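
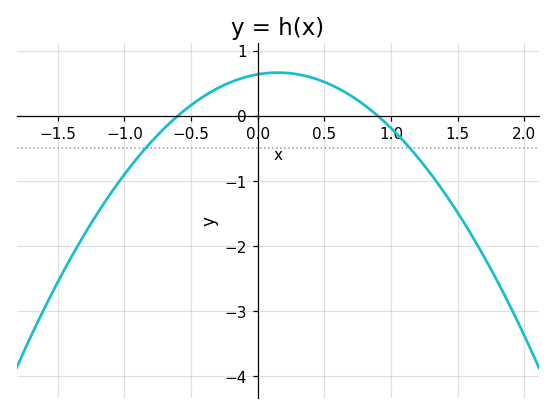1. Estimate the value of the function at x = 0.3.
0.6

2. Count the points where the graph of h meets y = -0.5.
2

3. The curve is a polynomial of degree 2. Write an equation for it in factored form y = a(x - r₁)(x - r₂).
y = -1.18(x + 0.6)(x - 0.9)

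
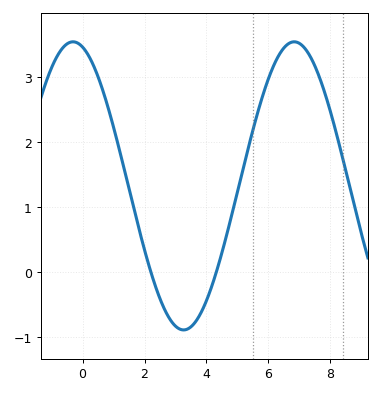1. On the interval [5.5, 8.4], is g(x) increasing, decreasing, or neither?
neither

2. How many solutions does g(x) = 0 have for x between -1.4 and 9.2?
2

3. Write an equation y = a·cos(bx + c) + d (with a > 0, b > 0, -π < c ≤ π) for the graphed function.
y = 2.22cos(0.88x + 0.272) + 1.33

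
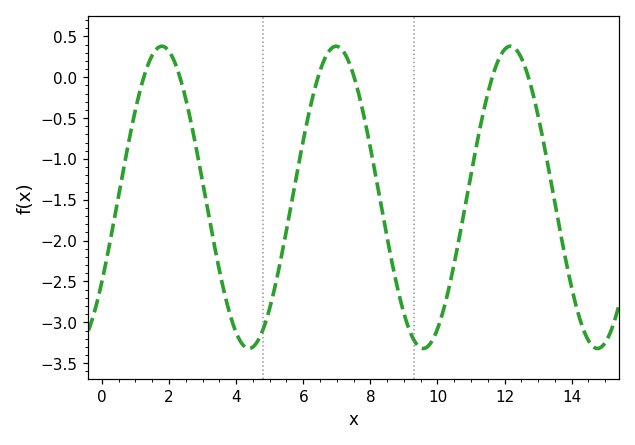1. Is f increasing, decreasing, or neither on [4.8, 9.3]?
neither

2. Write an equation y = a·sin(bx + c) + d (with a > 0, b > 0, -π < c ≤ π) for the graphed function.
y = 1.85sin(1.21x - 0.59) - 1.47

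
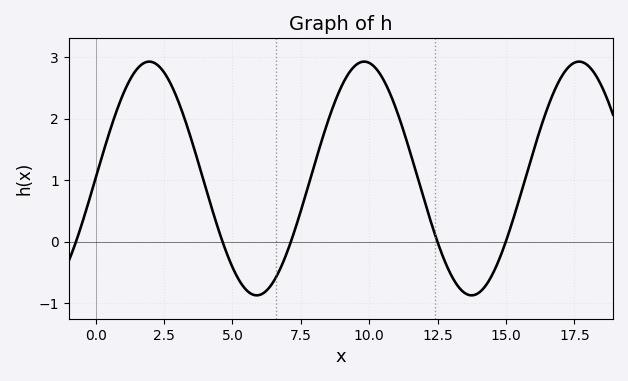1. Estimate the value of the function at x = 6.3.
-0.768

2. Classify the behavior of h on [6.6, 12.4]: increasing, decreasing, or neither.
neither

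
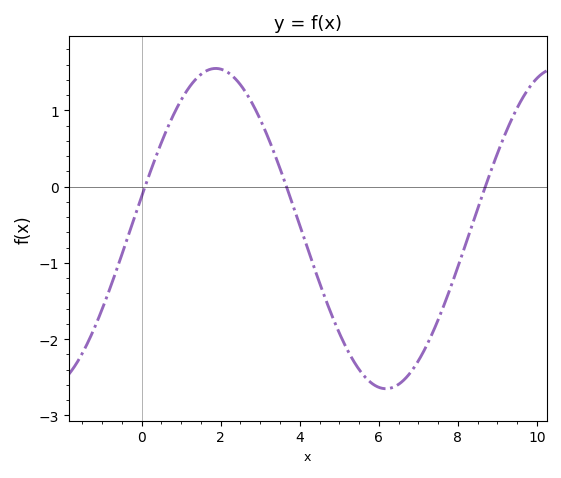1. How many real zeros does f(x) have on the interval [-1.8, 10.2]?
3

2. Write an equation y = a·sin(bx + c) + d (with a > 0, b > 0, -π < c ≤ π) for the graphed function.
y = 2.1sin(0.73x + 0.2) - 0.55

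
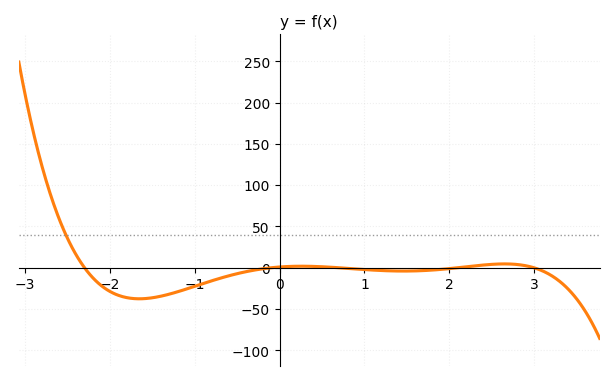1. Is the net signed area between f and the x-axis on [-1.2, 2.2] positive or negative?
negative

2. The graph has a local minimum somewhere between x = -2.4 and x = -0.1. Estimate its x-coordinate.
-1.65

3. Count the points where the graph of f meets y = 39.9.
1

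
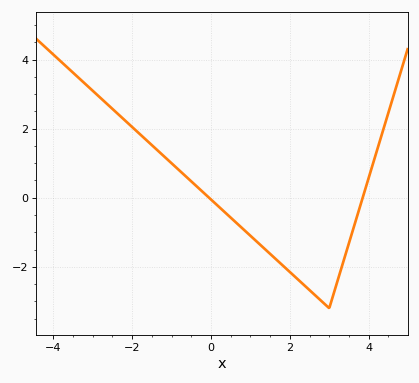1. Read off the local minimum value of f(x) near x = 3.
-3.2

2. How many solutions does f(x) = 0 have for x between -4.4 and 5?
2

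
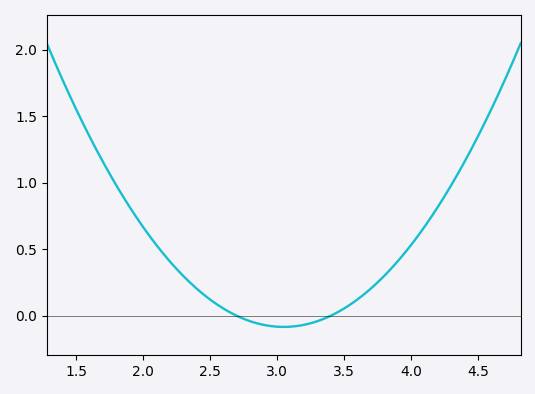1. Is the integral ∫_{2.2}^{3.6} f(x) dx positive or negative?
positive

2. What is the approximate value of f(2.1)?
0.53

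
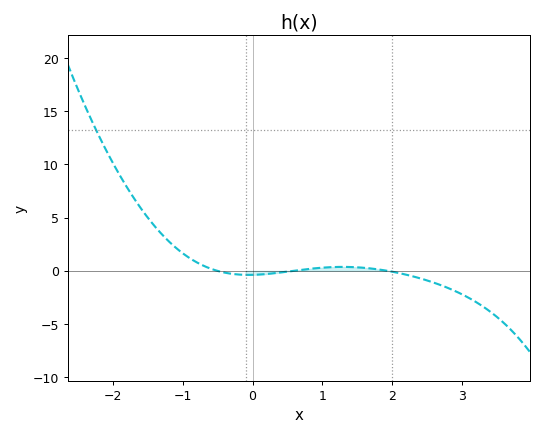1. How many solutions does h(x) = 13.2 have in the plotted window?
1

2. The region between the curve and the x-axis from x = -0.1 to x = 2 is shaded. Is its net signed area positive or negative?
positive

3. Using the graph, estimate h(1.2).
0.36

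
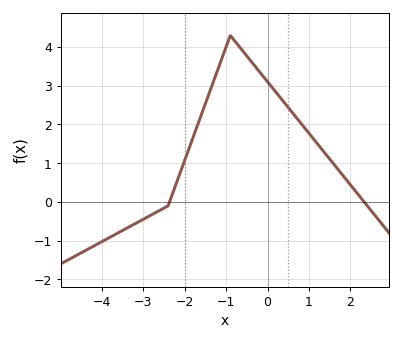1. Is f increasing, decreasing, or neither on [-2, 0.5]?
neither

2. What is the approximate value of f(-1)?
4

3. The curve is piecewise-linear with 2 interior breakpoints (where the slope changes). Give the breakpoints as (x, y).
(-2.4, -0.1); (-0.9, 4.3)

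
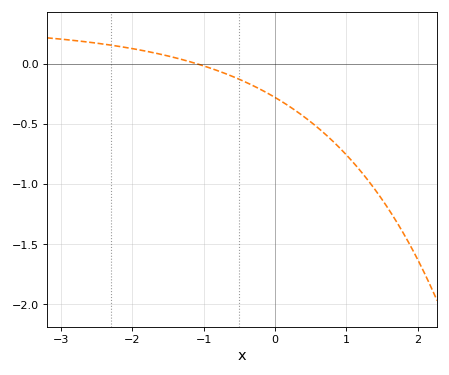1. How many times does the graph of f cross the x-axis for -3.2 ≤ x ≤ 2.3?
1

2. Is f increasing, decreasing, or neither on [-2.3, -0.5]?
decreasing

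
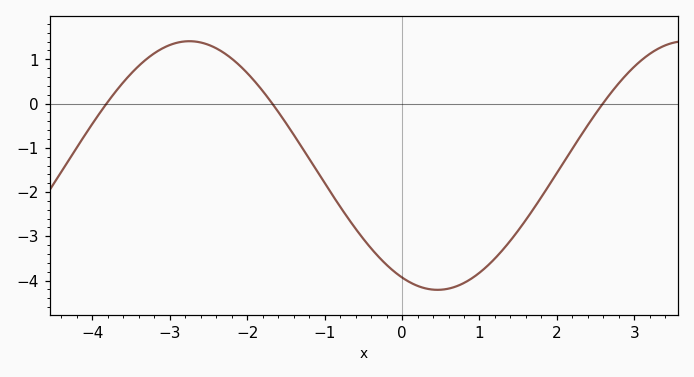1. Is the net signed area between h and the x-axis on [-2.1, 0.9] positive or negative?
negative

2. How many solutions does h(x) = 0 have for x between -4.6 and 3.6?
3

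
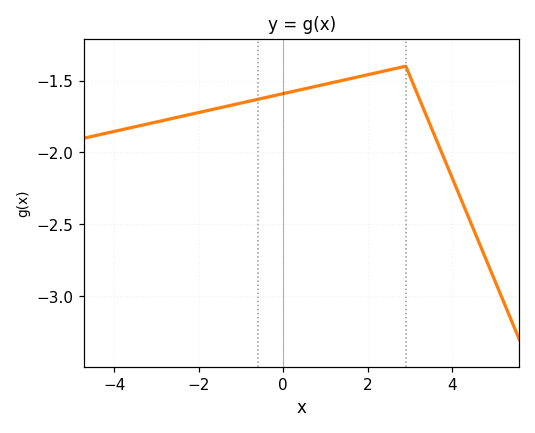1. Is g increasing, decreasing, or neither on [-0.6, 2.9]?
increasing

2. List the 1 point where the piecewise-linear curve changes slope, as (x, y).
(2.9, -1.4)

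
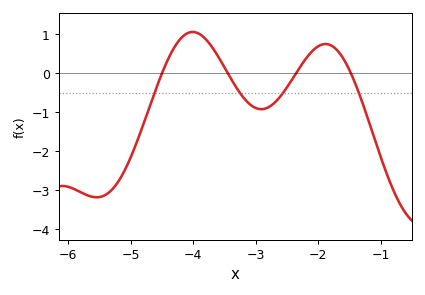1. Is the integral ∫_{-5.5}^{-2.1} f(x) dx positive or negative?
negative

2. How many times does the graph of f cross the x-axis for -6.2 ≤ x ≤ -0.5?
4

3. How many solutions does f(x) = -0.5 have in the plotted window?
4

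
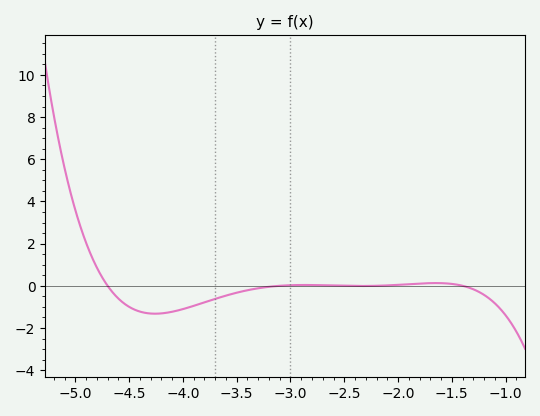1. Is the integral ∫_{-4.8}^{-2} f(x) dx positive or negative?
negative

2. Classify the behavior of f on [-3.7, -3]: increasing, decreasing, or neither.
increasing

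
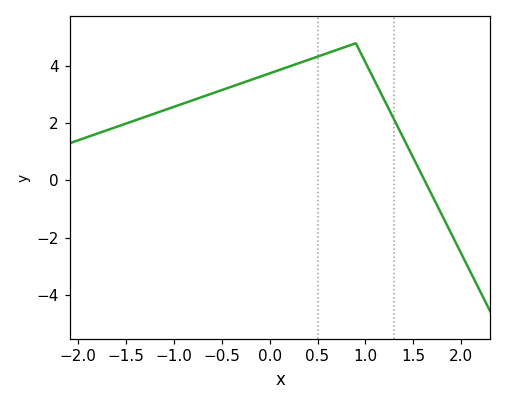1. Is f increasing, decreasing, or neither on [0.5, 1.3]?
neither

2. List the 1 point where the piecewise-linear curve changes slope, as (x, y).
(0.9, 4.8)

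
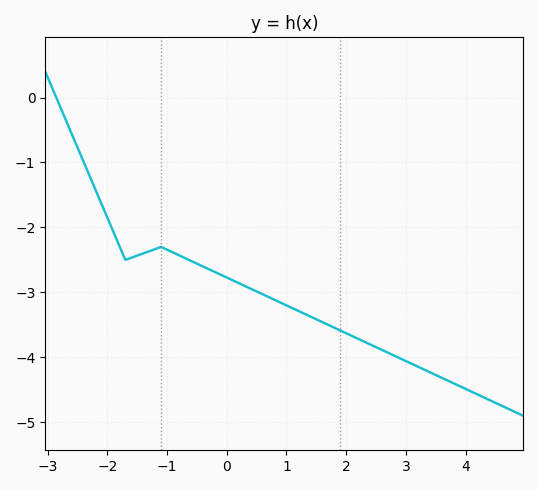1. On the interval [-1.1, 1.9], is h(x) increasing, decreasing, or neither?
decreasing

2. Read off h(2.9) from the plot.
-4.01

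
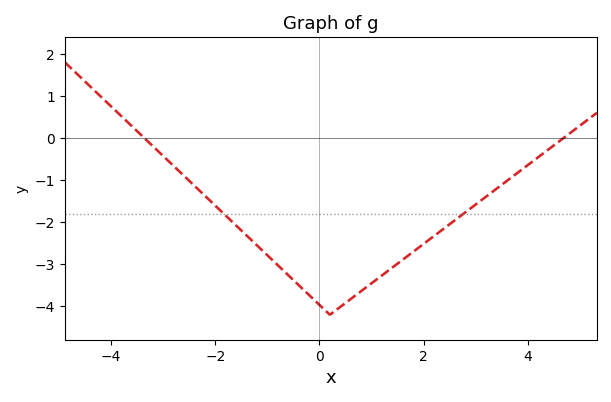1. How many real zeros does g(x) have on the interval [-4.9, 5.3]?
2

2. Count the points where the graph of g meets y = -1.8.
2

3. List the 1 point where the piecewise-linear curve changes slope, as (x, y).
(0.2, -4.2)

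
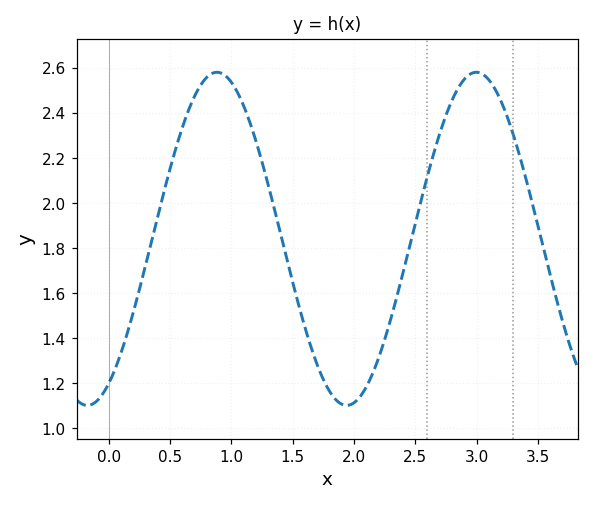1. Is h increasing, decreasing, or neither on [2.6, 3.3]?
neither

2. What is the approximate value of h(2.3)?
1.48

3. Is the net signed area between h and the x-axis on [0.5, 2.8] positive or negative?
positive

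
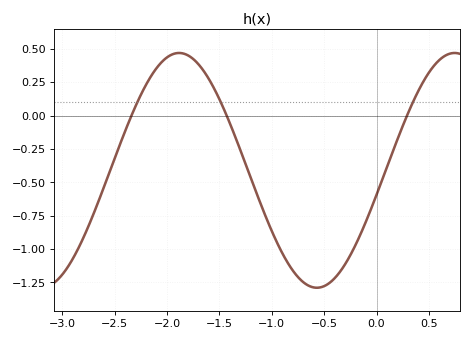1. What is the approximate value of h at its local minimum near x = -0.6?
-1.29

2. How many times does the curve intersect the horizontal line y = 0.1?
3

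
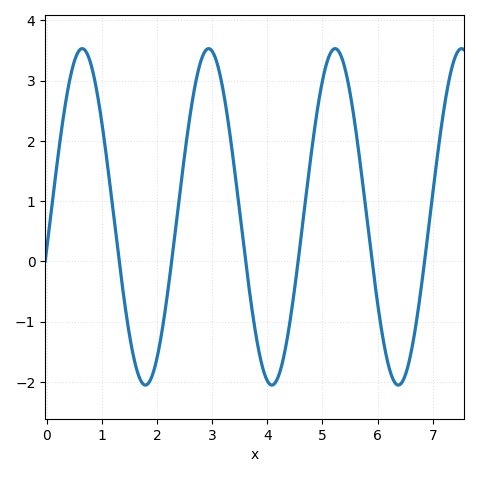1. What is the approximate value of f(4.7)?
1.08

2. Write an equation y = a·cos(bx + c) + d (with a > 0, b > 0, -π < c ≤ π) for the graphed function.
y = 2.79cos(2.74x - 1.76) + 0.74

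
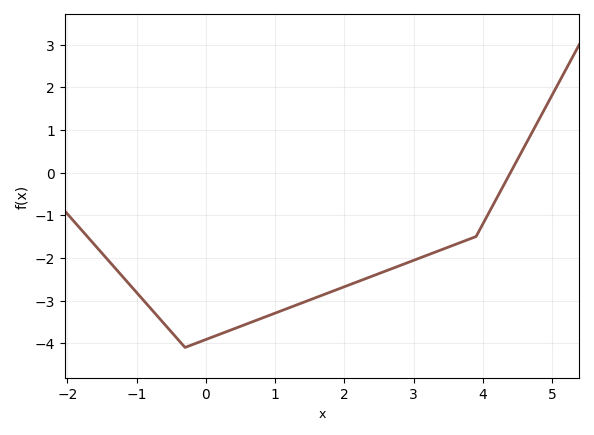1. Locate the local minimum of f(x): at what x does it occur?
-0.298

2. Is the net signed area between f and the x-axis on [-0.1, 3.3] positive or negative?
negative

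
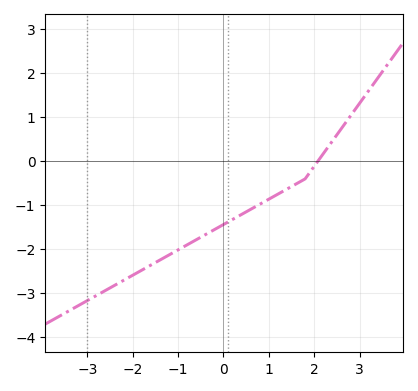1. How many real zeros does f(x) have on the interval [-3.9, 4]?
1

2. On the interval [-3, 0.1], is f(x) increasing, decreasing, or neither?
increasing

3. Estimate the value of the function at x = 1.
-0.861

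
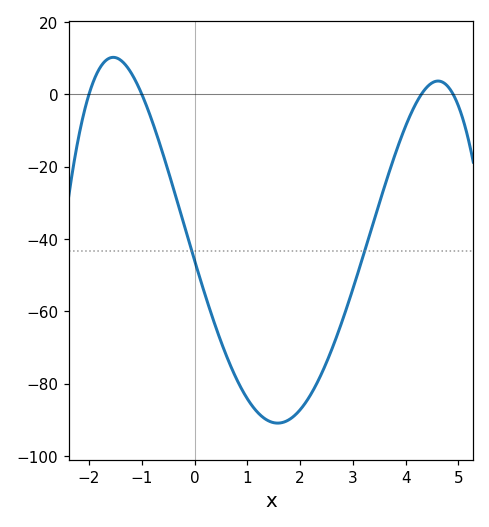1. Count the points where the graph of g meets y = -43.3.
2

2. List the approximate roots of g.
-2, -1, 4.3, 4.9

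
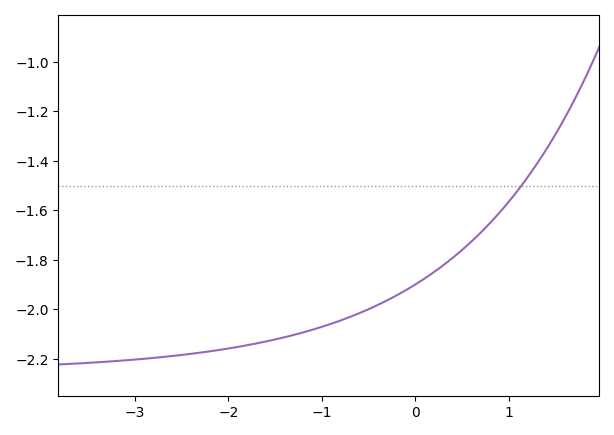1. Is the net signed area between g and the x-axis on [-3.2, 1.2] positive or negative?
negative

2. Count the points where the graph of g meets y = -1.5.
1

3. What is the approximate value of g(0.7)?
-1.7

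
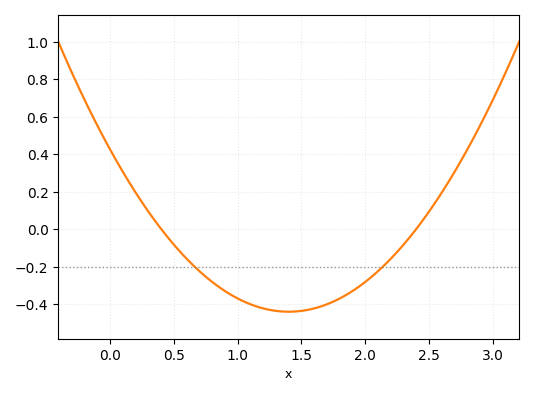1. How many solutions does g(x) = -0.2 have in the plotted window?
2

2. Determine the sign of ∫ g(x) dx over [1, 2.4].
negative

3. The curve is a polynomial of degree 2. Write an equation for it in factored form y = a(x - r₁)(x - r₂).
y = 0.44(x - 0.4)(x - 2.4)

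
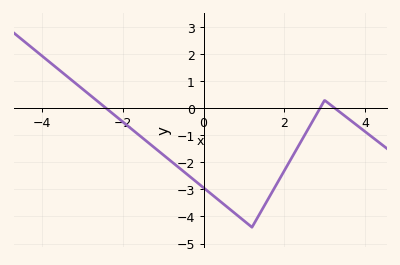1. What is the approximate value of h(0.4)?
-3.43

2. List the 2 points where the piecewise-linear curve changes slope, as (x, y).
(1.2, -4.4); (3, 0.3)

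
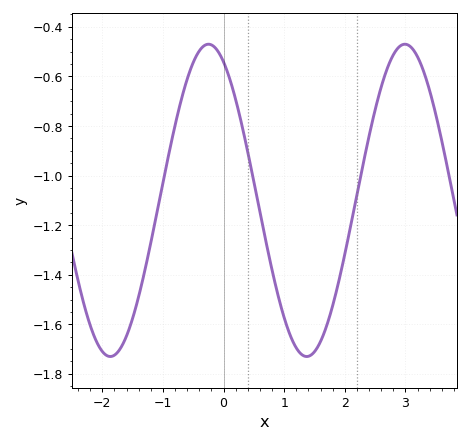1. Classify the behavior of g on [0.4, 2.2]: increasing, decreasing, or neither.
neither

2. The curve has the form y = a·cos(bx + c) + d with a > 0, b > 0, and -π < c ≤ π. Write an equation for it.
y = 0.63cos(1.9x + 0.48) - 1.1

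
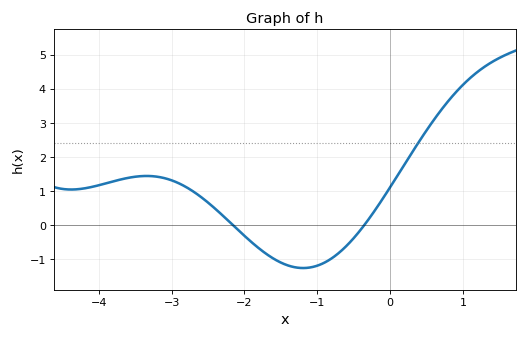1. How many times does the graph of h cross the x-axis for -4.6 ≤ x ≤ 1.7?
2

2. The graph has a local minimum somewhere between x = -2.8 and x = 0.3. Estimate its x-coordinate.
-1.2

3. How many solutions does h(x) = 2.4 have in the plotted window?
1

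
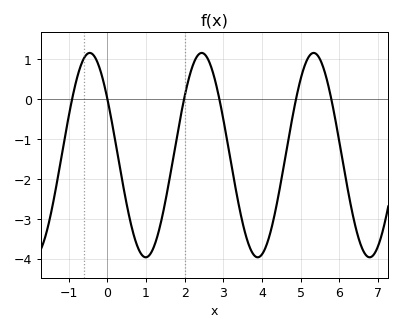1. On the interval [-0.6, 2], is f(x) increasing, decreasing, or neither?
neither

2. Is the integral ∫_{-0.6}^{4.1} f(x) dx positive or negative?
negative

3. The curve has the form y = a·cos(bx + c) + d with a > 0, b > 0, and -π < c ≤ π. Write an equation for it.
y = 2.56cos(2.2x + 0.99) - 1.4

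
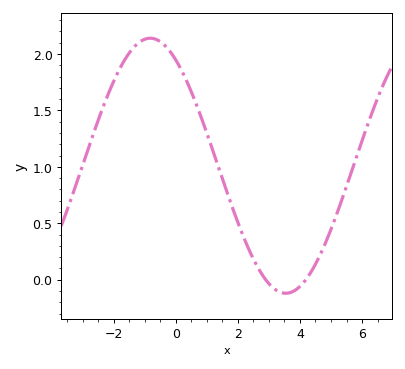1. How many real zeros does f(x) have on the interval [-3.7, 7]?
2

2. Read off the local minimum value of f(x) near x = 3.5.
-0.1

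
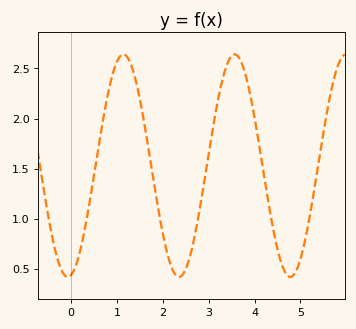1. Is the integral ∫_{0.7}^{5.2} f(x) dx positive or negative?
positive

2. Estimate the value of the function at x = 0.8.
2.25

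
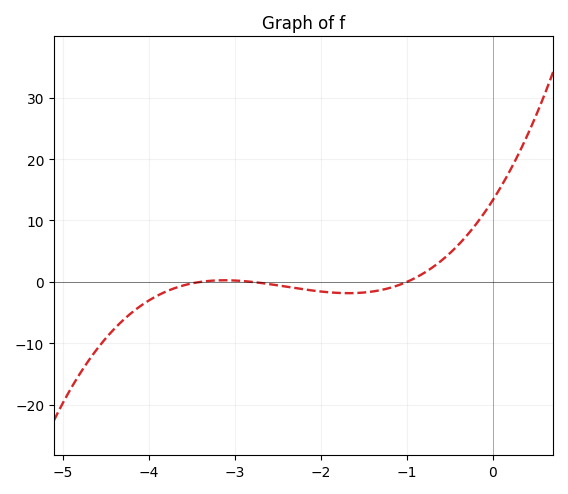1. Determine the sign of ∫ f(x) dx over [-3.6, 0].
positive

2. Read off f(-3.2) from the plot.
0.246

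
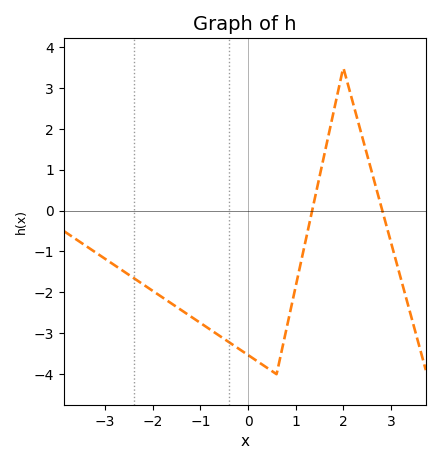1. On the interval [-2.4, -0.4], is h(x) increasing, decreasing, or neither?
decreasing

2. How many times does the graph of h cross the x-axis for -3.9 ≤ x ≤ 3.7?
2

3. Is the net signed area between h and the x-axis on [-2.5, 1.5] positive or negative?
negative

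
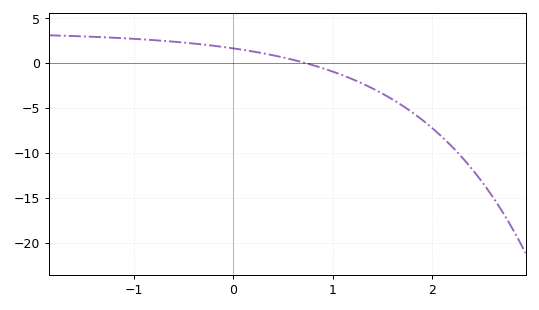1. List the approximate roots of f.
0.715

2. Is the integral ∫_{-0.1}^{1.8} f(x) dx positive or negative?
negative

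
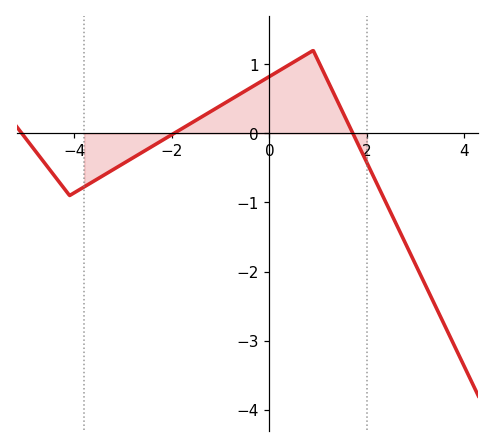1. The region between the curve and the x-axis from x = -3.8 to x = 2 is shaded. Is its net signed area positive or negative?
positive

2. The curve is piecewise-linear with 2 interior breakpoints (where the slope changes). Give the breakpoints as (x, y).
(-4.1, -0.9); (0.9, 1.2)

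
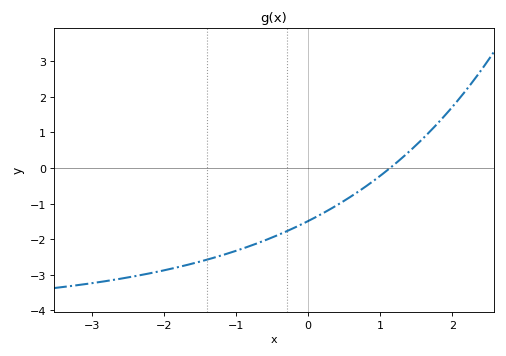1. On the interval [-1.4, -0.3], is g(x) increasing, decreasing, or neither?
increasing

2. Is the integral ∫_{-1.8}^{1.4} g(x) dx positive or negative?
negative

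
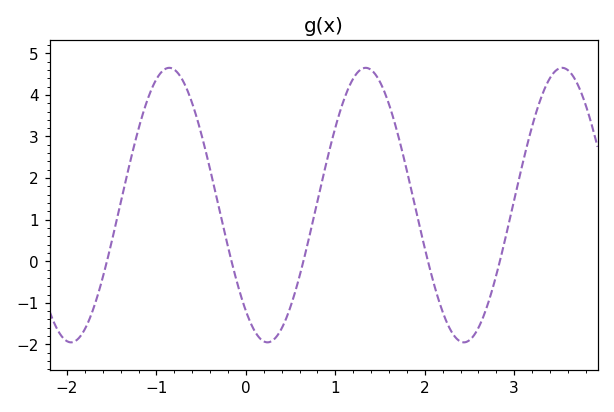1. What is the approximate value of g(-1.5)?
0.5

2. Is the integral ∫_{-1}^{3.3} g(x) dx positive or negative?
positive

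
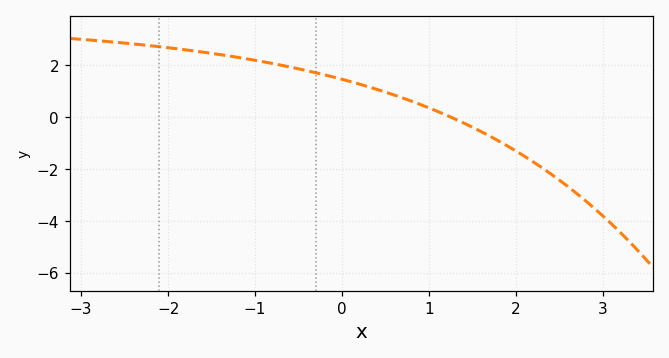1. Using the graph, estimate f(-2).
2.6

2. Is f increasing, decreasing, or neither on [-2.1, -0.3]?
decreasing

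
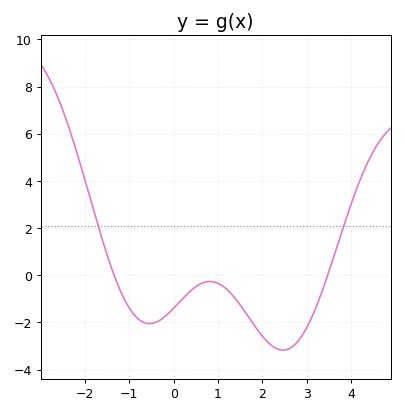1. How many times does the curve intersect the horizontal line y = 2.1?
2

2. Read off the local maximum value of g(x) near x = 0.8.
-0.267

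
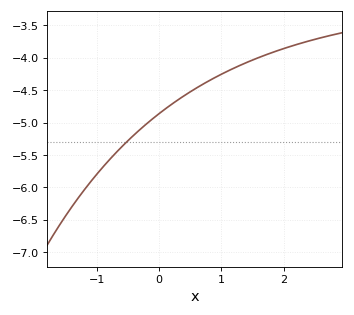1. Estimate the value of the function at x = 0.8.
-4.35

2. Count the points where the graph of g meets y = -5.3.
1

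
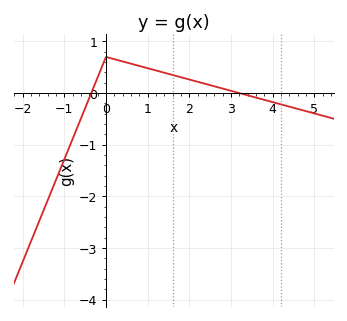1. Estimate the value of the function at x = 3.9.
-0.154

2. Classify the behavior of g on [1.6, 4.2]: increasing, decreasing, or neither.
decreasing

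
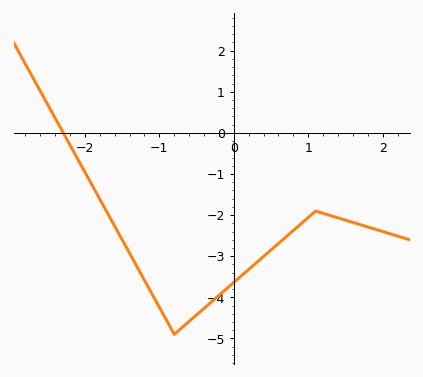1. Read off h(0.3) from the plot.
-3.2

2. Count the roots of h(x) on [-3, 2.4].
1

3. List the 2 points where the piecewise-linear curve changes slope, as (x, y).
(-0.8, -4.9); (1.1, -1.9)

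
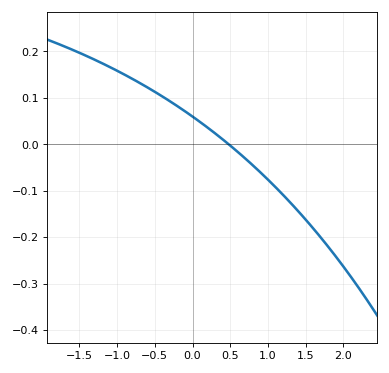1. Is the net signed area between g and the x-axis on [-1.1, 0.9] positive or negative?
positive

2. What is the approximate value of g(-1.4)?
0.19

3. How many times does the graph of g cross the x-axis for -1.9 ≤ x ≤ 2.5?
1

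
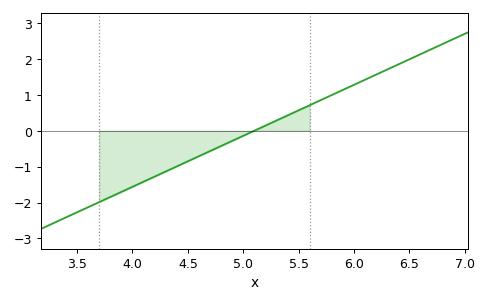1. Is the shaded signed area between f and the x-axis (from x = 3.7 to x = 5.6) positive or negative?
negative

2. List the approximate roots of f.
5.1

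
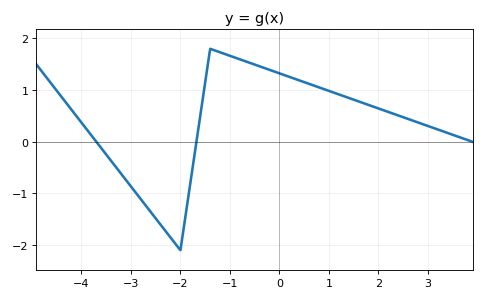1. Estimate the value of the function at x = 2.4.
0.5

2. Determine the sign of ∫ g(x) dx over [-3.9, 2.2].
positive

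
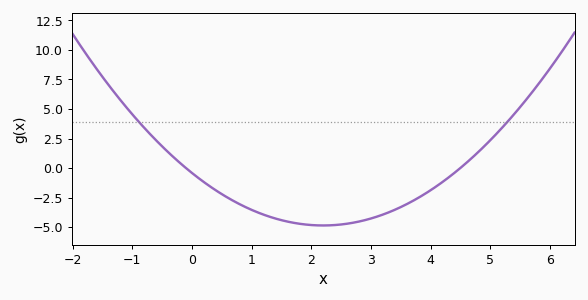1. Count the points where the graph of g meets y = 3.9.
2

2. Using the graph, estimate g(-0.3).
0.883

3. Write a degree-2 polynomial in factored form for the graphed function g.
y = 0.92(x + 0.1)(x - 4.5)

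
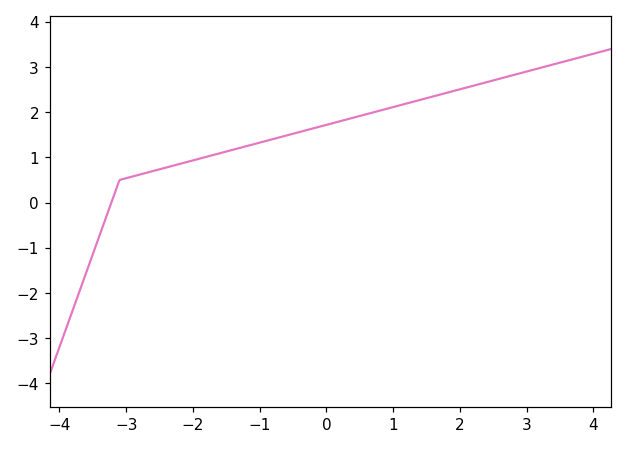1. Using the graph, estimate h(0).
1.72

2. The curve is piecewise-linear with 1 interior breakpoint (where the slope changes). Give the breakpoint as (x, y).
(-3.1, 0.5)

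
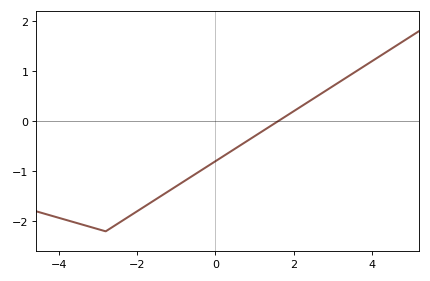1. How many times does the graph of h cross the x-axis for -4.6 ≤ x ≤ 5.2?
1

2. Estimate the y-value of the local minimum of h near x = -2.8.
-2.2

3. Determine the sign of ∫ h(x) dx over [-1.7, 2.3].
negative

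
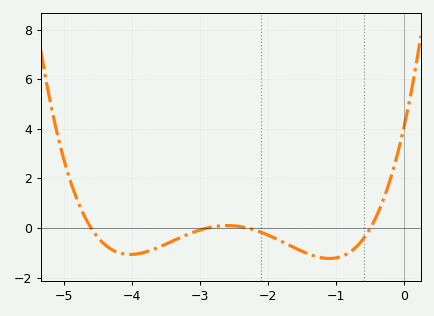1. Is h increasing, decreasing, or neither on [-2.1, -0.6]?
neither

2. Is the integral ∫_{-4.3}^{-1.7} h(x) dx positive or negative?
negative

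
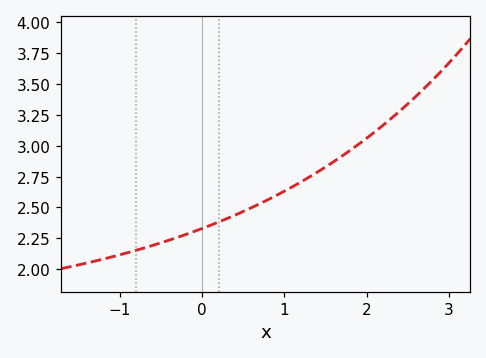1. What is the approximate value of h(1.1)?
2.65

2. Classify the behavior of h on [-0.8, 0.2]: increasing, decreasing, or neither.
increasing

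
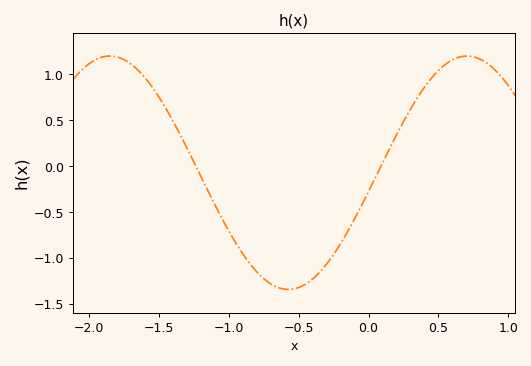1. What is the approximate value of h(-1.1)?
-0.415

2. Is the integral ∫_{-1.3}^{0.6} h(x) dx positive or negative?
negative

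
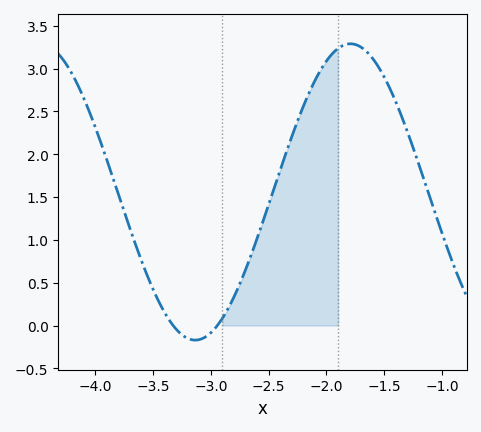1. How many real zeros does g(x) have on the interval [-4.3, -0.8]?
2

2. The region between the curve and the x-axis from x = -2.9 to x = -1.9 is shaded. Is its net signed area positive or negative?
positive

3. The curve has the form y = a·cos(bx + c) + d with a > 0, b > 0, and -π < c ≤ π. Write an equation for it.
y = 1.73cos(2.34x - 2.09) + 1.56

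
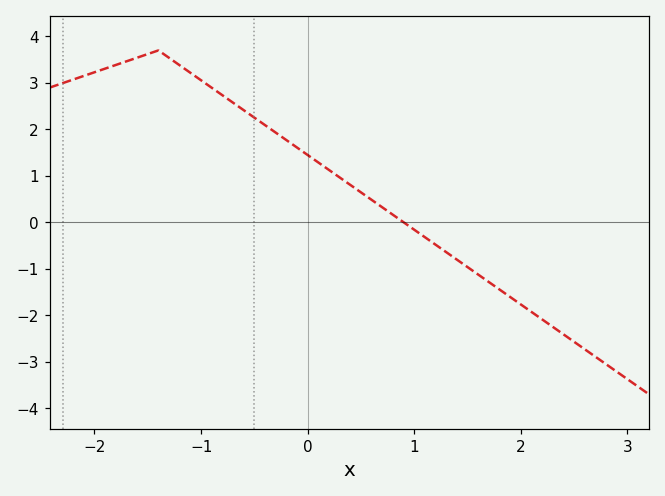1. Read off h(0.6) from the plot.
0.5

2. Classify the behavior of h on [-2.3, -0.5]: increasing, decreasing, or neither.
neither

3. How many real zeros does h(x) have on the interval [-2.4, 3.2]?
1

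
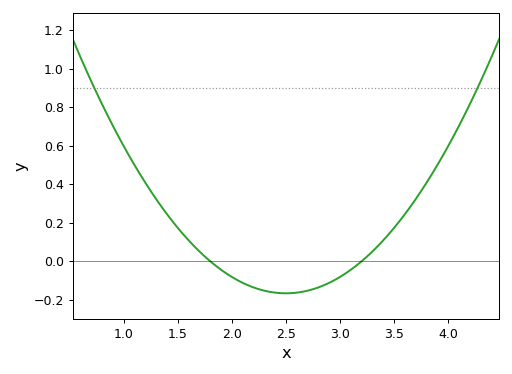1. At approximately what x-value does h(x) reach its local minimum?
2.5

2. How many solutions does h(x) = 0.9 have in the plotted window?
2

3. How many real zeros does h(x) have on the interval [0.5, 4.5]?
2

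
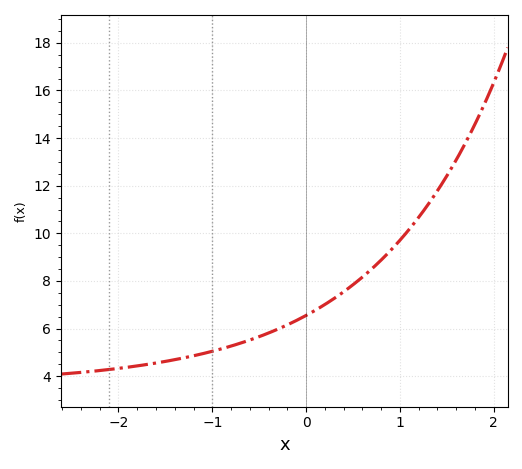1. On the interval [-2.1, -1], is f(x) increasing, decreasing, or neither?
increasing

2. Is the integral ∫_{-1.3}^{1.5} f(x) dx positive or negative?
positive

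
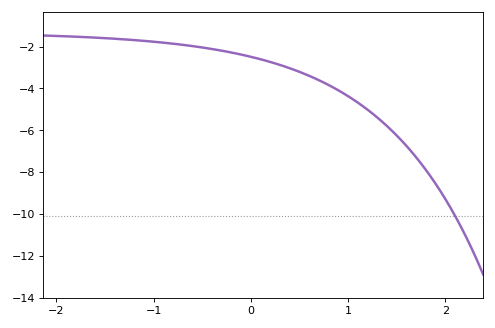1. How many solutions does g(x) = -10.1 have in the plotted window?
1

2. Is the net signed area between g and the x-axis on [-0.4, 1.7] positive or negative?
negative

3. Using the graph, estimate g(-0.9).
-1.81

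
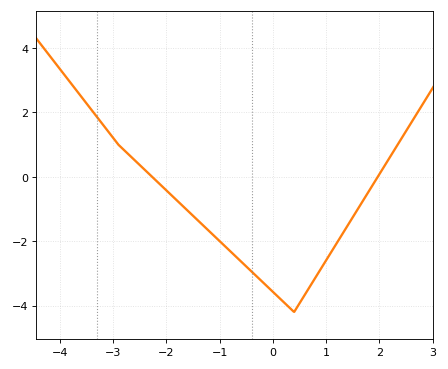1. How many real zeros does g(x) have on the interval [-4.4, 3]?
2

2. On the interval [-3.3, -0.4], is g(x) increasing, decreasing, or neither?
decreasing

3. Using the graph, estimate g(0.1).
-3.73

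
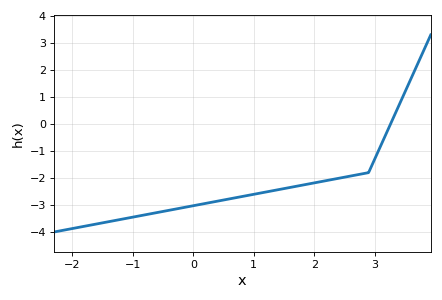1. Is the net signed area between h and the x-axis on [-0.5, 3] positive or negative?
negative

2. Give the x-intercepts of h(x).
3.3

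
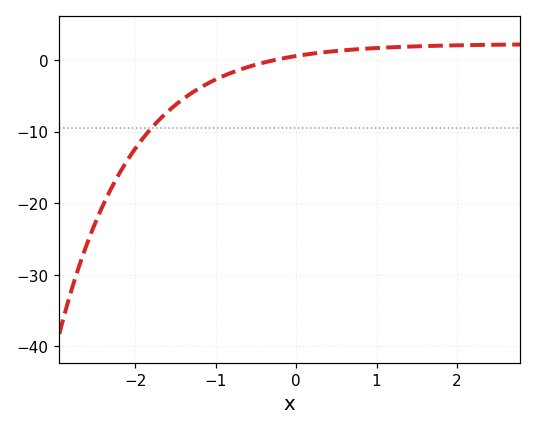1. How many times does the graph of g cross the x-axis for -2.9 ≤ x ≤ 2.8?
1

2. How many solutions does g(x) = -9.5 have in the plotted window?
1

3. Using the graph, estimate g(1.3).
1.83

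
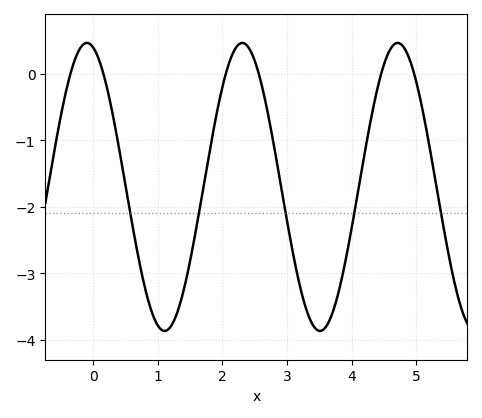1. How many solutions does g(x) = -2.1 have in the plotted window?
5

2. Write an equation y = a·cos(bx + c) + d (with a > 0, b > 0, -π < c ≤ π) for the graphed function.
y = 2.17cos(2.6x + 0.26) - 1.7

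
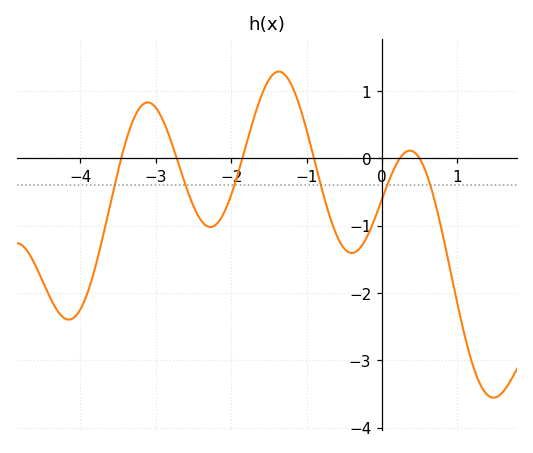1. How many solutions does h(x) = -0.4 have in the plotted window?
6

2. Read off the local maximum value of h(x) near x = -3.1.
0.83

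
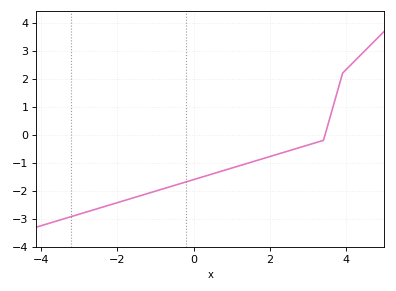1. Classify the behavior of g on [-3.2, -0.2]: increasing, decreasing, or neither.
increasing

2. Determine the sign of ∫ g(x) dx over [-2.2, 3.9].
negative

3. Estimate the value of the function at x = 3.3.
-0.2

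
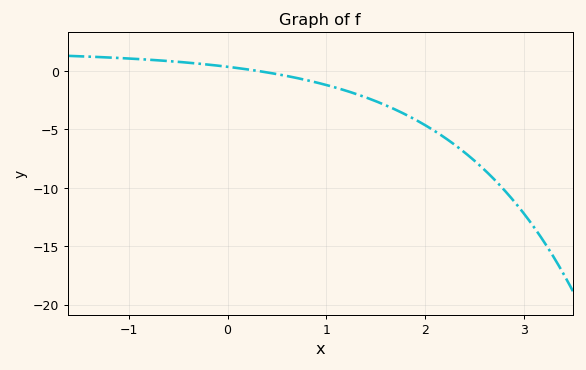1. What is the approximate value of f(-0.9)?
1.03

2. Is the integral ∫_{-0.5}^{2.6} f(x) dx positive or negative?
negative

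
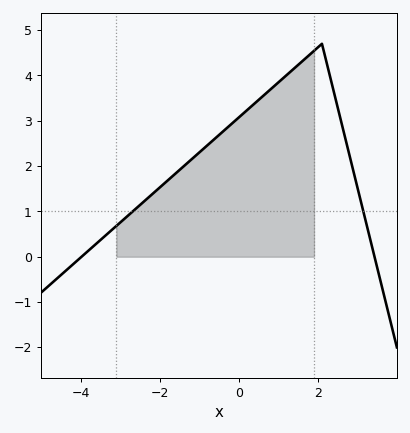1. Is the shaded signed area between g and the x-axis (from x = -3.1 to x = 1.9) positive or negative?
positive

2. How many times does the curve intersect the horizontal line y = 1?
2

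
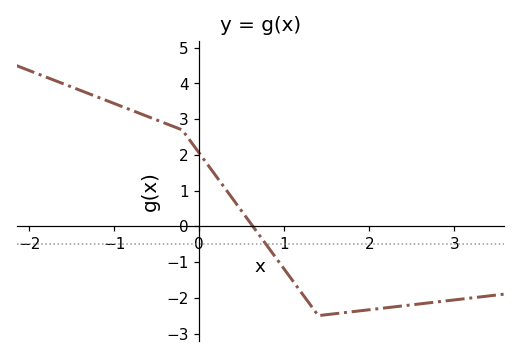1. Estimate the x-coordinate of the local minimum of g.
1.4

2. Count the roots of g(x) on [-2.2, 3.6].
1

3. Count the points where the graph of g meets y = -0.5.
1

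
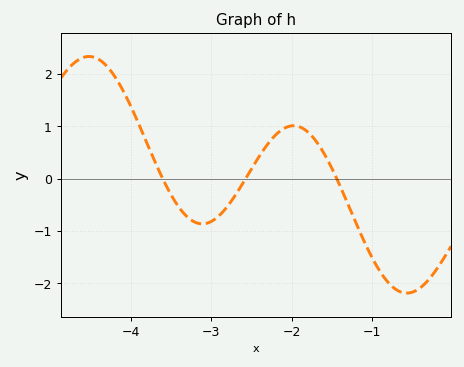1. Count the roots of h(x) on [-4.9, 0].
3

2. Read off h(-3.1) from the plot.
-0.9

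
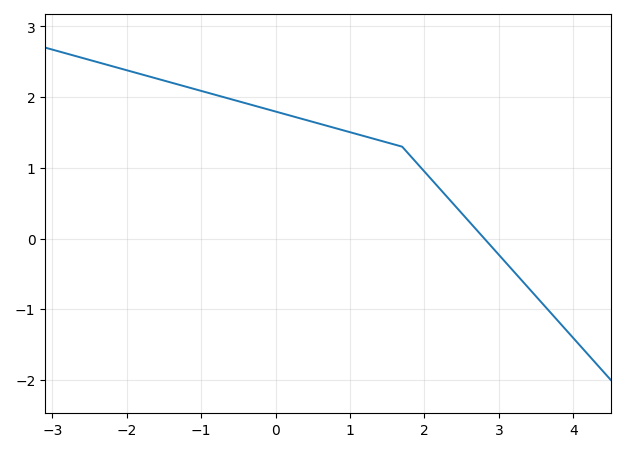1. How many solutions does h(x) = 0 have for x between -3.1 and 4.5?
1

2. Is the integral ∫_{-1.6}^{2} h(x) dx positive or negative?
positive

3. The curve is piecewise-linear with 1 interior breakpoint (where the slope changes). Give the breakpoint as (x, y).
(1.7, 1.3)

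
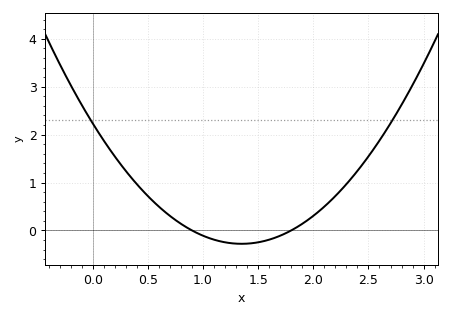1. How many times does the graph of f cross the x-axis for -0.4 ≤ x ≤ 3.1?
2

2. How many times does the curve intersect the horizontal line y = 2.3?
2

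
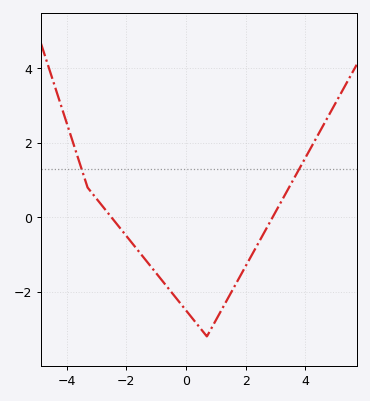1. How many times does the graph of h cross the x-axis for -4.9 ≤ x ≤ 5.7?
2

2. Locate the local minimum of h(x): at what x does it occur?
0.698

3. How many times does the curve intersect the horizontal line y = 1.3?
2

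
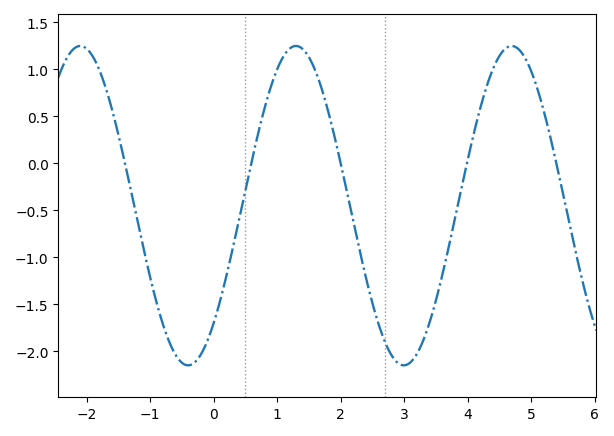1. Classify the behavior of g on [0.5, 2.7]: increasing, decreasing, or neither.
neither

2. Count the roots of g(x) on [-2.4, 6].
5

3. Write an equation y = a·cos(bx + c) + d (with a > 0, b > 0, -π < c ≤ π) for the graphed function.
y = 1.7cos(1.9x - 2.4) - 0.45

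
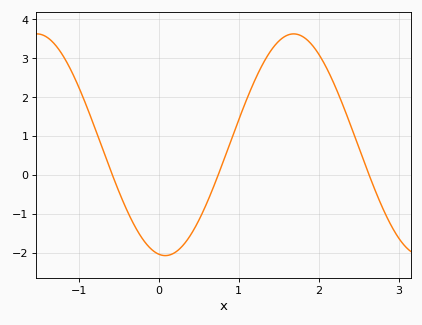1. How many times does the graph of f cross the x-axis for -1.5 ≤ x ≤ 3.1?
3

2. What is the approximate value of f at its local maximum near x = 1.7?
3.6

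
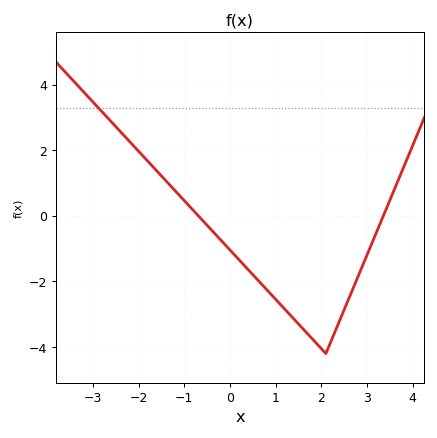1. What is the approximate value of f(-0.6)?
-0.2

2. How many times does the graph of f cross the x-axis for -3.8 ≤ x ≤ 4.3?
2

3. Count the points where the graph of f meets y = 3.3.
1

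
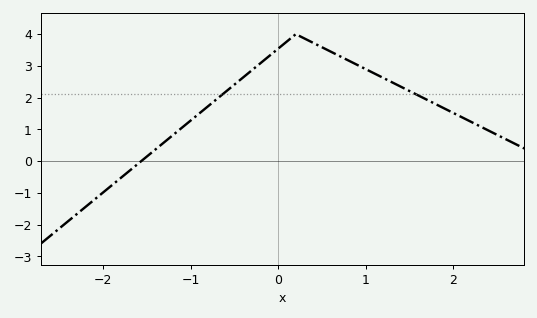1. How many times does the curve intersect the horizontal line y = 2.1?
2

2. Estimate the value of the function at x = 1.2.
2.62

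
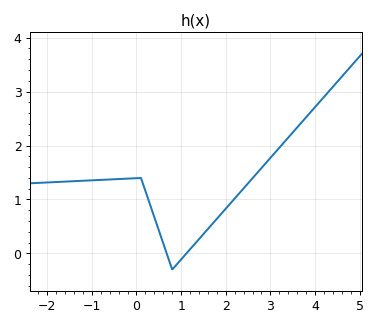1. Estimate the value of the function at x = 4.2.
2.9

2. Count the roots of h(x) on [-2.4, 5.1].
2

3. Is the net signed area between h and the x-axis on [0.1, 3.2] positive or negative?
positive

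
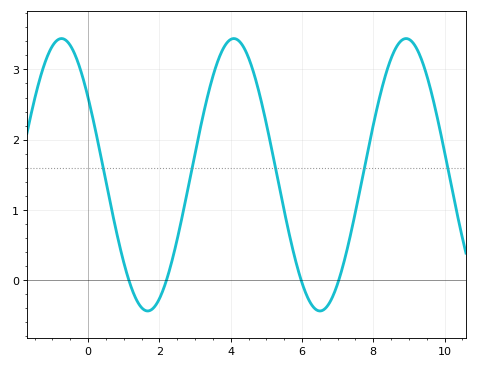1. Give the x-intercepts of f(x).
1.14, 2.2, 5.98, 7.03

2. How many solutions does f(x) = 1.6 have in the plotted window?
5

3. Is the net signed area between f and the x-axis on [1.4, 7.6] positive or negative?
positive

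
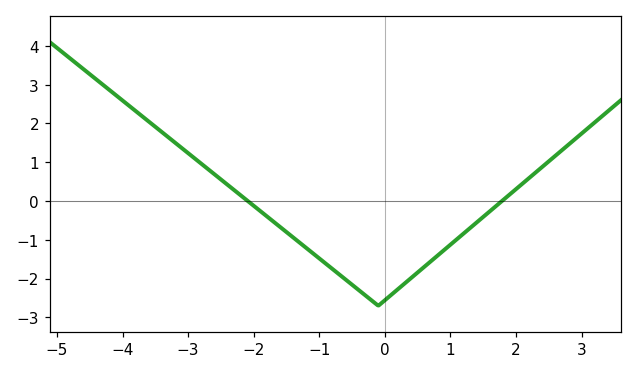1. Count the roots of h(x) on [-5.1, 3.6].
2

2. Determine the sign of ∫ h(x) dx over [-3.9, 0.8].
negative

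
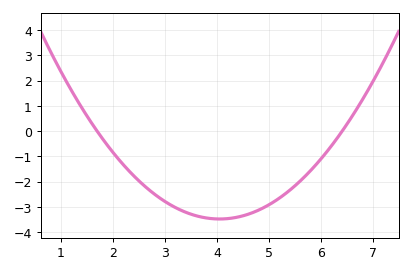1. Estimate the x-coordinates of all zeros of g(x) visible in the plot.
1.7, 6.4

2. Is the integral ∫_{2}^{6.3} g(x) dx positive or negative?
negative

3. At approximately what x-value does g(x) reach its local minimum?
4.05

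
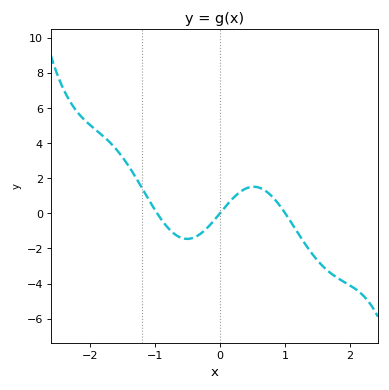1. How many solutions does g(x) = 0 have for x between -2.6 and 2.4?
3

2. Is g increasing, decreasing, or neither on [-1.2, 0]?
neither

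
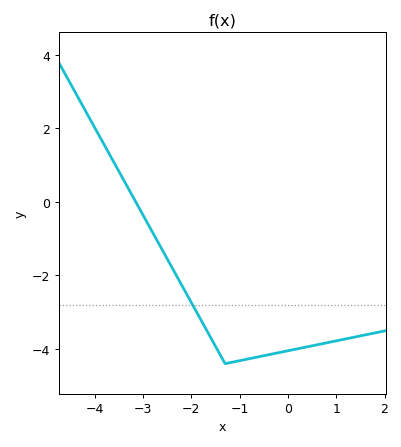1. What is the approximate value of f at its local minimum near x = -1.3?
-4.4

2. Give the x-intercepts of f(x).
-3.15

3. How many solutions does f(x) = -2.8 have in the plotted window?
1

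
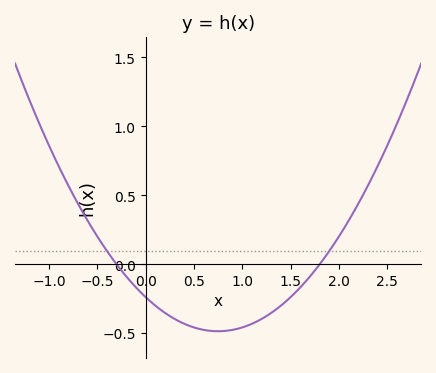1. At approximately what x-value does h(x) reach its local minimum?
0.8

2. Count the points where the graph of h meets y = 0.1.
2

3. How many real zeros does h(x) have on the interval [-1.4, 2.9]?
2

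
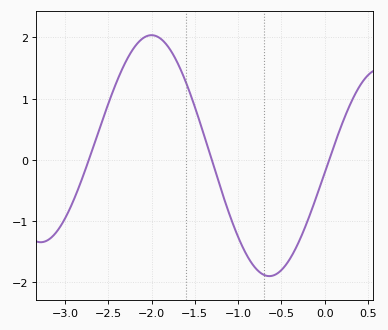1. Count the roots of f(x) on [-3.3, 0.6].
3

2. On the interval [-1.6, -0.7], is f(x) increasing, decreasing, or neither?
decreasing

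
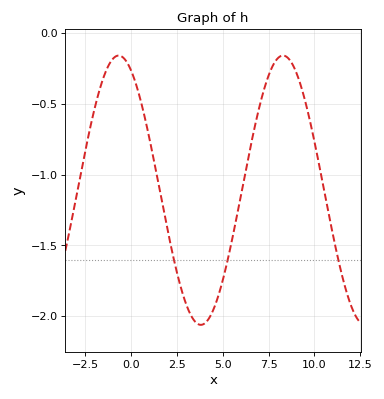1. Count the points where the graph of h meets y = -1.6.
3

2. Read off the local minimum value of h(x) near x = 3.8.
-2.05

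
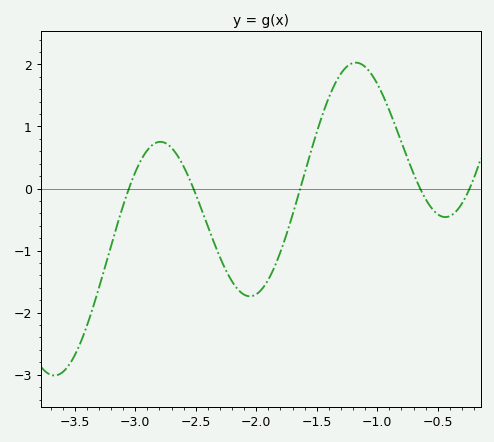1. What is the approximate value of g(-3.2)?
-0.923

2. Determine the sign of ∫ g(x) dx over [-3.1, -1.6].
negative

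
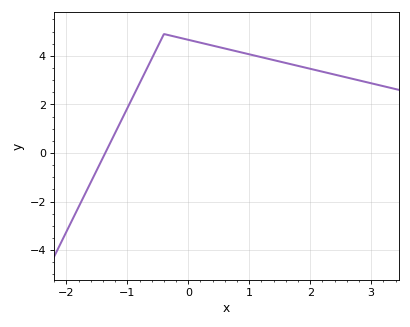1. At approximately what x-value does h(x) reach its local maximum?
-0.4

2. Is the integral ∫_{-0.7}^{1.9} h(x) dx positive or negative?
positive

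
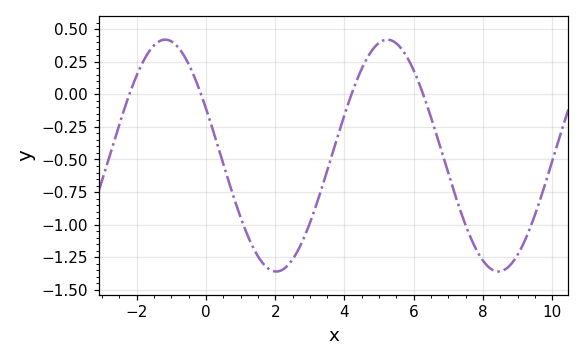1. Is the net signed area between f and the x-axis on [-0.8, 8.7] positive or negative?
negative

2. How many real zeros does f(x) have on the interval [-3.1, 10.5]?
4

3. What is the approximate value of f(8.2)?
-1.33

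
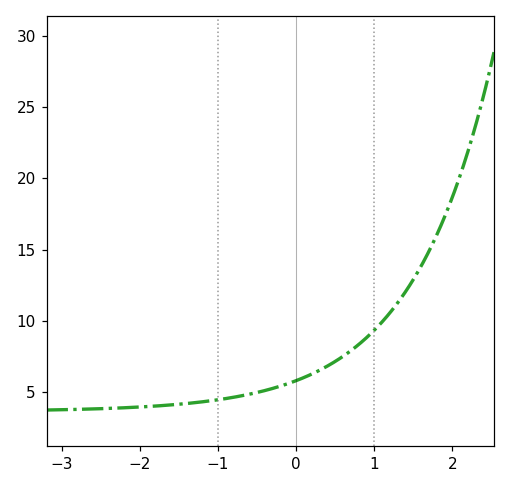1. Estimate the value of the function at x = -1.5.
4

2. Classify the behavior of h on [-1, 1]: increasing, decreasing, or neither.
increasing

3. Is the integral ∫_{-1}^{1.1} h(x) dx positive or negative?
positive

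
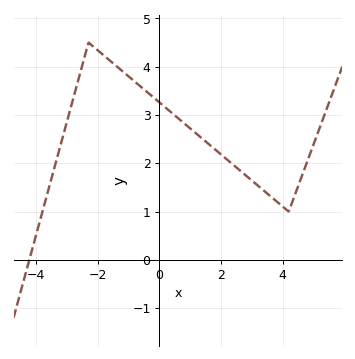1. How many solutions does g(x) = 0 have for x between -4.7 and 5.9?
1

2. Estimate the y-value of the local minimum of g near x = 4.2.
1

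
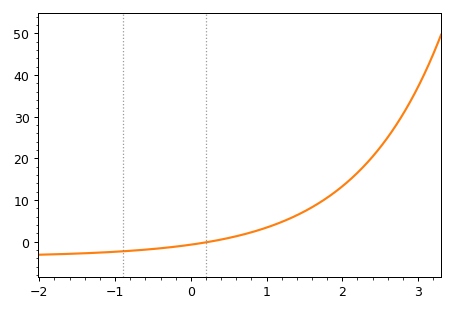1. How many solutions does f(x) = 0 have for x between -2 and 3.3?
1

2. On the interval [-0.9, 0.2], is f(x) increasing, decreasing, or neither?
increasing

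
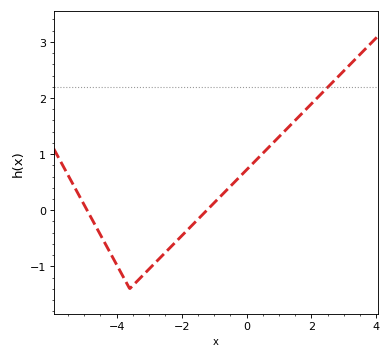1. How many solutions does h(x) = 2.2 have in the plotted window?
1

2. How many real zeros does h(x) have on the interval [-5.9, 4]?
2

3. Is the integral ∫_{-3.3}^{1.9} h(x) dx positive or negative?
positive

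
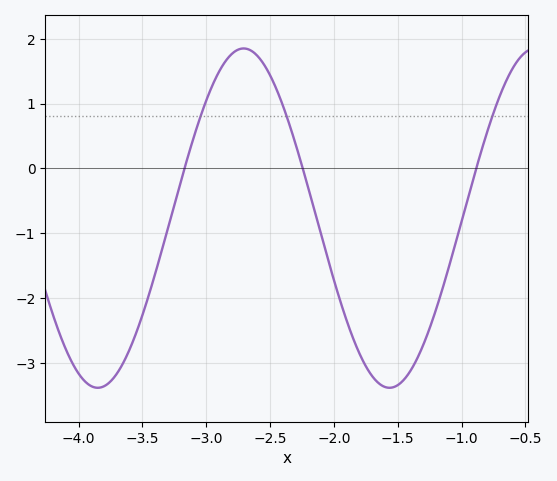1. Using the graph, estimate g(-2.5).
1.44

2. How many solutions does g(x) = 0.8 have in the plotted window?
3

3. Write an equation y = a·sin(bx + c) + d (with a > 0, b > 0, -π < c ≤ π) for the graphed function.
y = 2.62sin(2.75x + 2.73) - 0.77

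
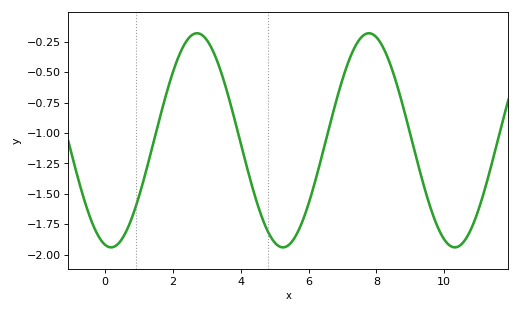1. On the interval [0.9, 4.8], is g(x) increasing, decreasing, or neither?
neither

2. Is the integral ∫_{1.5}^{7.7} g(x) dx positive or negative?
negative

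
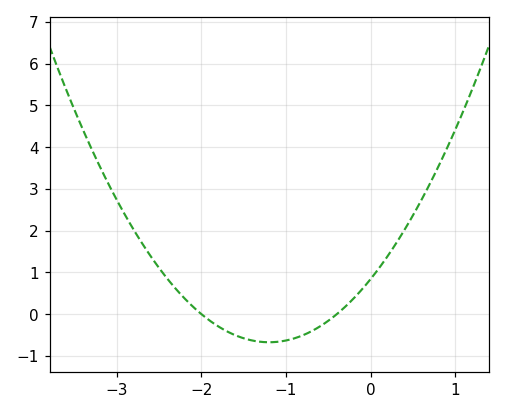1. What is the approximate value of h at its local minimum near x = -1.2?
-0.7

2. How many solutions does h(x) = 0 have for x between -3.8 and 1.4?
2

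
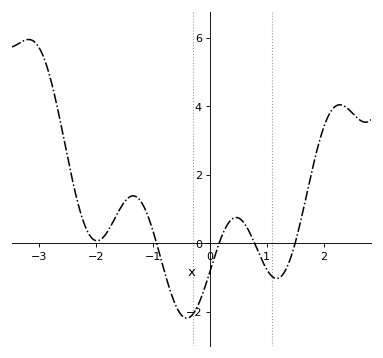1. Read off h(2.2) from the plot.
3.99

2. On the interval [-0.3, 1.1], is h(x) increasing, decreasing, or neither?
neither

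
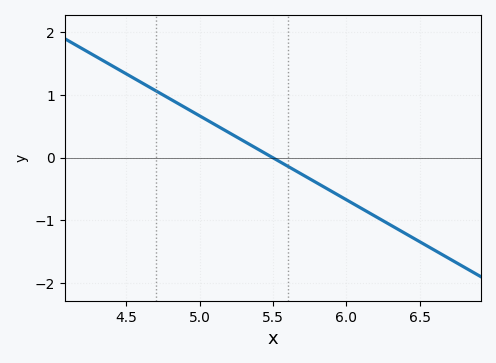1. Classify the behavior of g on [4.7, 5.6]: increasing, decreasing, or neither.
decreasing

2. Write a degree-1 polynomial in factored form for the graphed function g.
y = -1.34(x - 5.5)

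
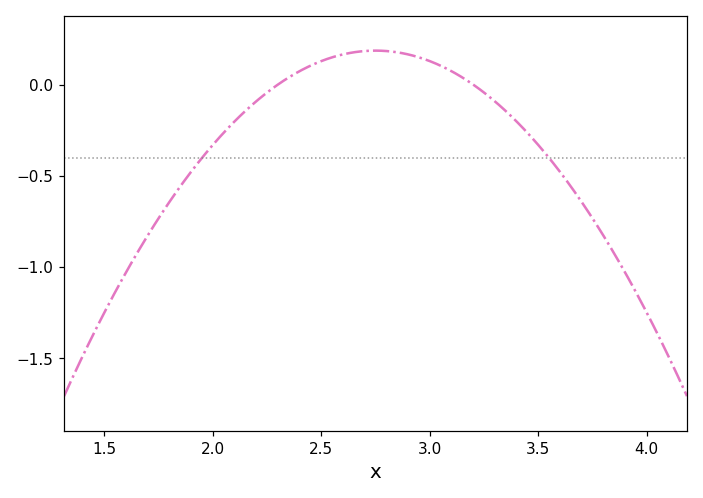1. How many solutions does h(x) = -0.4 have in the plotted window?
2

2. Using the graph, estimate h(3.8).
-0.828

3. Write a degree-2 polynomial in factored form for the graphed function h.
y = -0.92(x - 2.3)(x - 3.2)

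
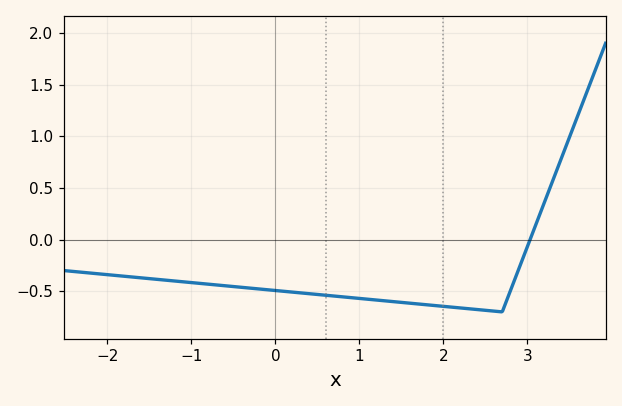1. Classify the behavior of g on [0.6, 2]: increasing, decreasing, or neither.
decreasing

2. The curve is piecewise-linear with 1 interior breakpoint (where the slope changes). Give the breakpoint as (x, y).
(2.7, -0.7)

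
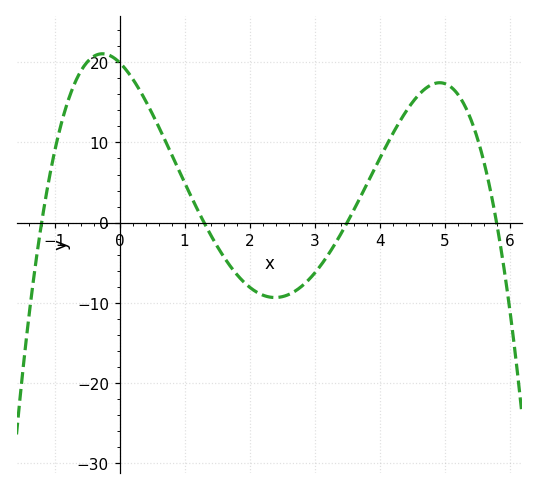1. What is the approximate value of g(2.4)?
-9.33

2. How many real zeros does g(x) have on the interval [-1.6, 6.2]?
4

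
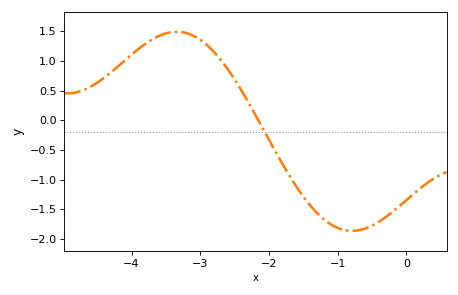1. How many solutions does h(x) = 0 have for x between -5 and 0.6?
1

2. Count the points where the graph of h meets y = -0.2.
1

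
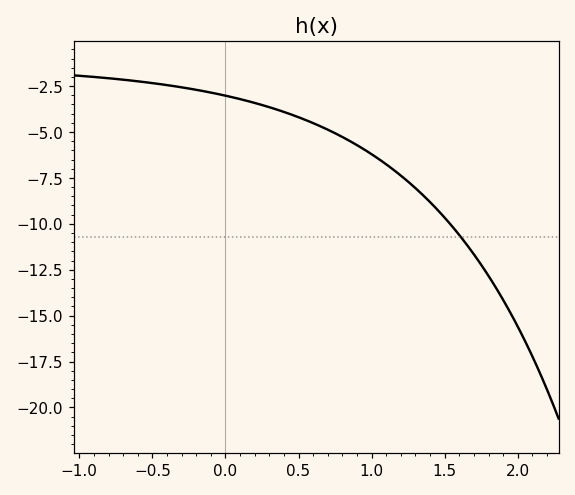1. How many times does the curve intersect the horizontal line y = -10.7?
1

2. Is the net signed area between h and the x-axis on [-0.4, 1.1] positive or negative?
negative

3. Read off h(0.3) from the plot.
-3.5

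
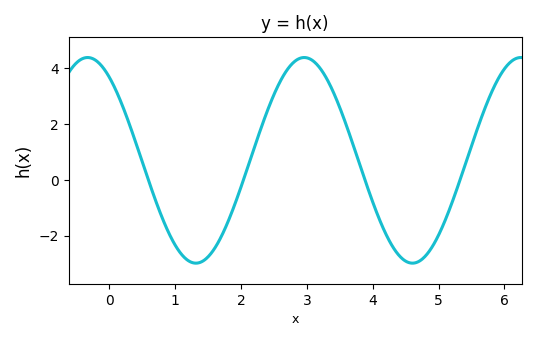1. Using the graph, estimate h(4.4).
-2.7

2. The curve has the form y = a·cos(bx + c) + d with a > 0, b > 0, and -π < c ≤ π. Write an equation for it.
y = 3.69cos(1.9x + 0.63) + 0.7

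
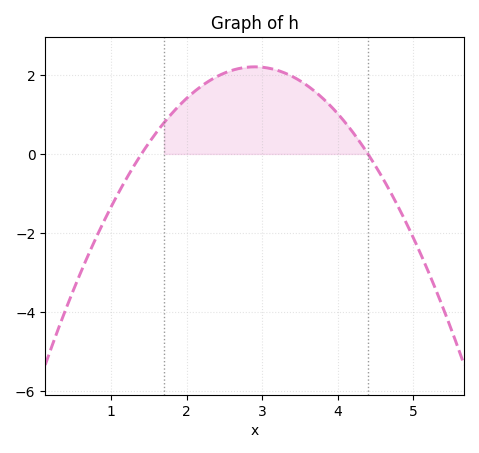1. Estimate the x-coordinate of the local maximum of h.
2.9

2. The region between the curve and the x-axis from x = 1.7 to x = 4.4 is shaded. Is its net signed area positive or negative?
positive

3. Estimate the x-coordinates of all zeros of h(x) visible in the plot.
1.4, 4.4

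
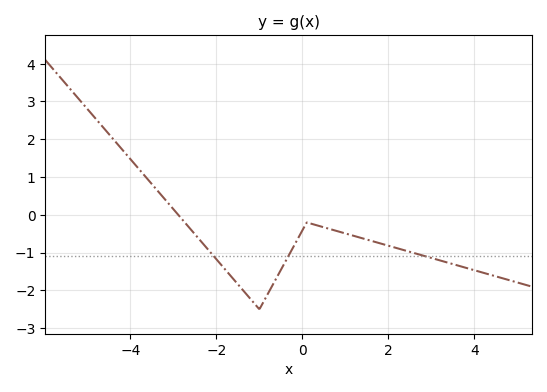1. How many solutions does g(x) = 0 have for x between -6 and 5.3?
1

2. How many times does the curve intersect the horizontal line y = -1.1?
3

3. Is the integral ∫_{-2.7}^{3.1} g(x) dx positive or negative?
negative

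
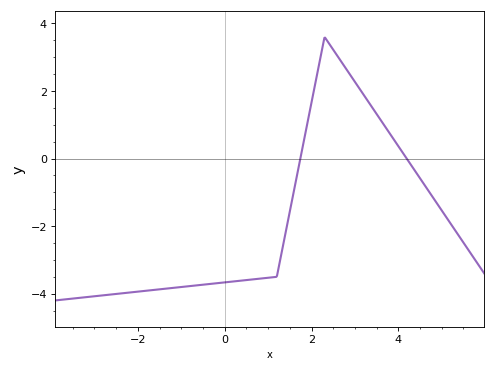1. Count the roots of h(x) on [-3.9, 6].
2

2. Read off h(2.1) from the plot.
2.4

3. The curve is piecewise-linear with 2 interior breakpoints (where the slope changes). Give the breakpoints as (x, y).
(1.2, -3.5); (2.3, 3.6)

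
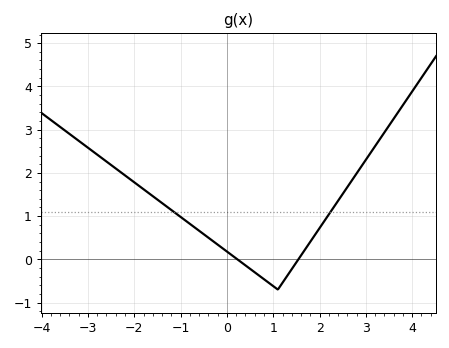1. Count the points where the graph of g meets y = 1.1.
2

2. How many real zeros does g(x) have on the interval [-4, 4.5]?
2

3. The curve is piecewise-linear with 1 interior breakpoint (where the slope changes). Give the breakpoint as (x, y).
(1.1, -0.7)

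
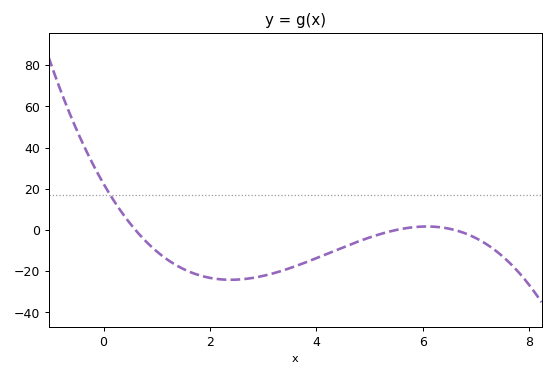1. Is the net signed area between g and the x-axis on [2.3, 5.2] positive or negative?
negative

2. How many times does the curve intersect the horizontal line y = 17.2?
1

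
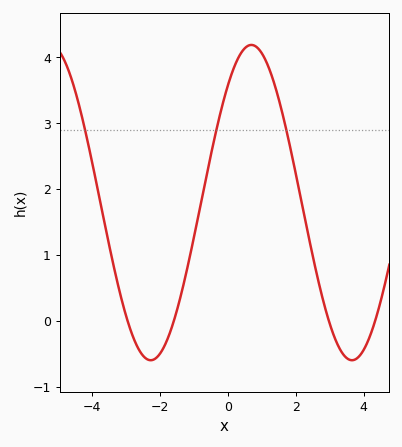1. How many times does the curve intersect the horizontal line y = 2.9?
3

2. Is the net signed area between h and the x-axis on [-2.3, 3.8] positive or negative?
positive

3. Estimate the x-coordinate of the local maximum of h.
0.697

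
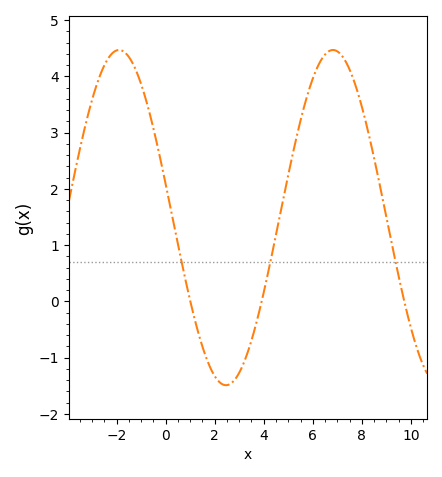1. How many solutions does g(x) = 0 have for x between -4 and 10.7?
3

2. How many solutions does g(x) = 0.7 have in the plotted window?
3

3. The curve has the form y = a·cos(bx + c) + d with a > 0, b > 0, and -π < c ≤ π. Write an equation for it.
y = 2.98cos(0.72x + 1.4) + 1.49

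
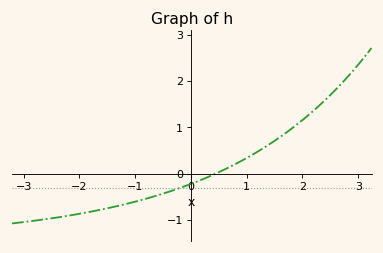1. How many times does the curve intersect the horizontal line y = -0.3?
1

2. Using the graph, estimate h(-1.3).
-0.692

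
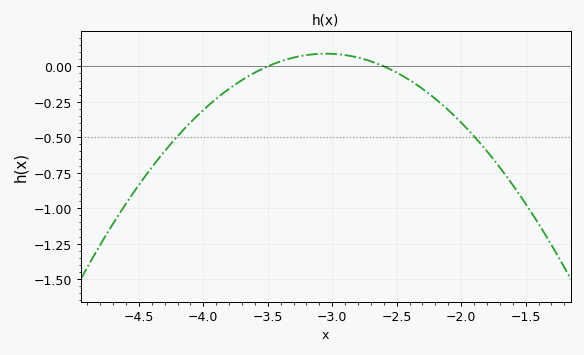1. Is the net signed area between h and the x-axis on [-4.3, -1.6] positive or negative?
negative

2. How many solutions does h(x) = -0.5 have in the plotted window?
2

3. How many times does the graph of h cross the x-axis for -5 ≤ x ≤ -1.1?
2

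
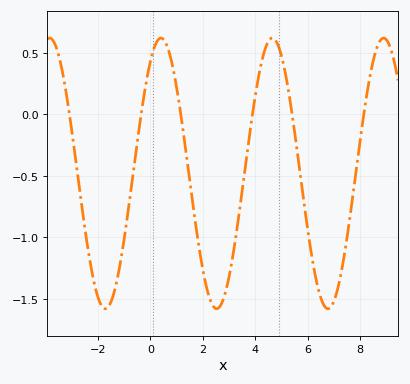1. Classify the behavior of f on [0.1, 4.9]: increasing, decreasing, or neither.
neither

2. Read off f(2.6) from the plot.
-1.55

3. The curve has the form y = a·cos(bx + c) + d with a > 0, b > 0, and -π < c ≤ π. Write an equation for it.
y = 1.1cos(1.5x - 0.6) - 0.48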